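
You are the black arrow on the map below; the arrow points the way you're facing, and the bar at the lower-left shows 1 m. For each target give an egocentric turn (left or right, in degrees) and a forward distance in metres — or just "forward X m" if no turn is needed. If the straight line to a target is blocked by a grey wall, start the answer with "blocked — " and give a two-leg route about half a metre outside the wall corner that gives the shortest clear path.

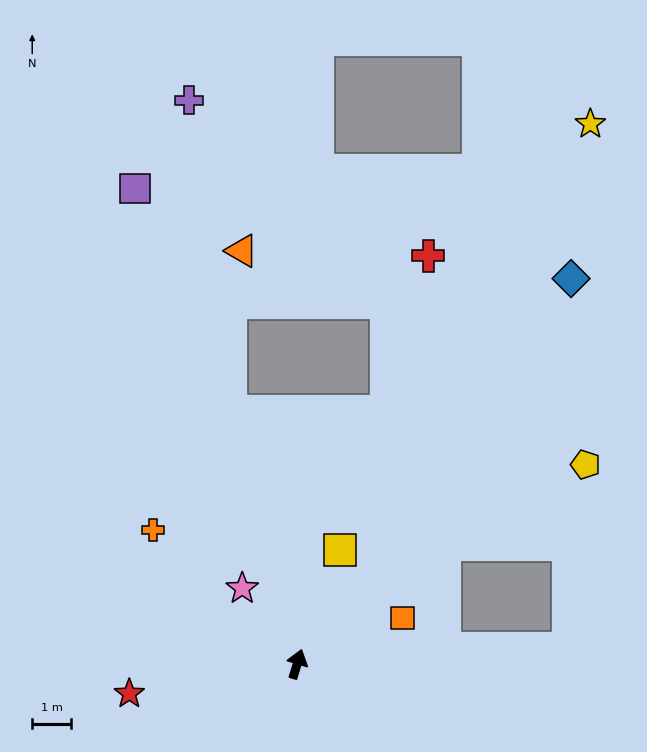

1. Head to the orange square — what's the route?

turn right 50°, forward 3.0 m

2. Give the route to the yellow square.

turn right 4°, forward 3.1 m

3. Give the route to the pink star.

turn left 53°, forward 2.4 m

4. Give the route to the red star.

turn left 117°, forward 4.4 m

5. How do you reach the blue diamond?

turn right 19°, forward 12.2 m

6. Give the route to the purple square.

turn left 36°, forward 13.0 m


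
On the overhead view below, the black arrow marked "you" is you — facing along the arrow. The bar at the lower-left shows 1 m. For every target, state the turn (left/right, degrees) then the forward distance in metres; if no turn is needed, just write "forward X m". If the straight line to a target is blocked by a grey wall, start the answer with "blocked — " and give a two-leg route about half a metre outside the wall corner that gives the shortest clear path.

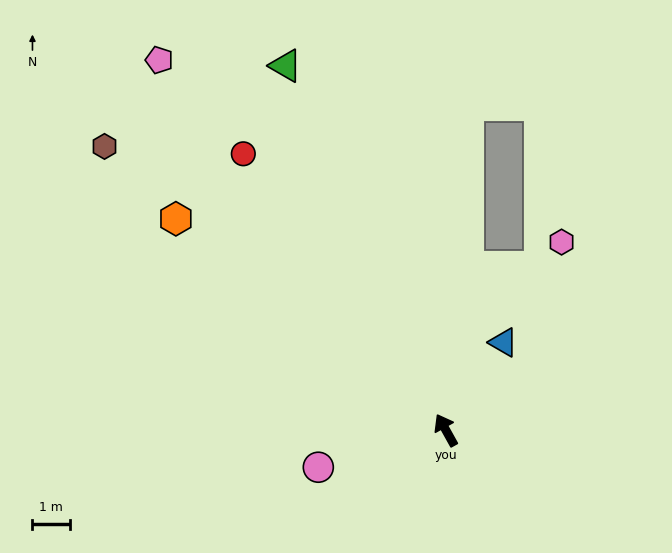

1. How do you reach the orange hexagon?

turn left 23°, forward 9.1 m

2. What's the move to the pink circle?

turn left 77°, forward 3.5 m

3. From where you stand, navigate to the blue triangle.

turn right 62°, forward 2.8 m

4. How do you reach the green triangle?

turn right 5°, forward 10.6 m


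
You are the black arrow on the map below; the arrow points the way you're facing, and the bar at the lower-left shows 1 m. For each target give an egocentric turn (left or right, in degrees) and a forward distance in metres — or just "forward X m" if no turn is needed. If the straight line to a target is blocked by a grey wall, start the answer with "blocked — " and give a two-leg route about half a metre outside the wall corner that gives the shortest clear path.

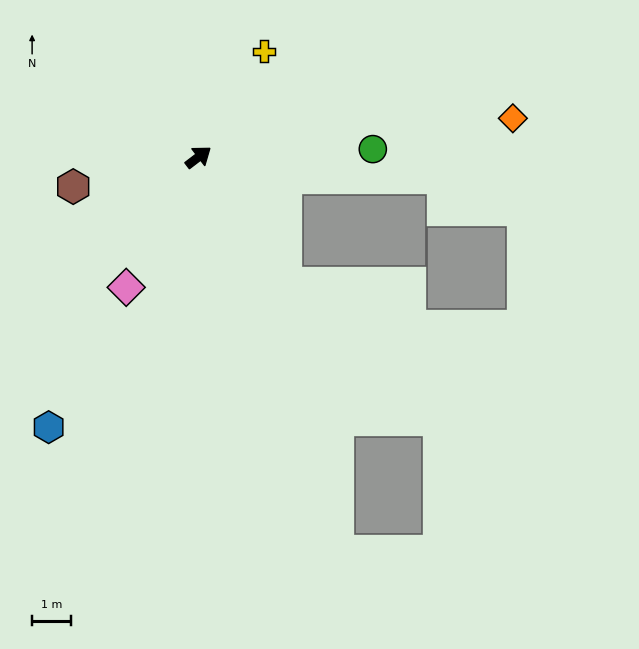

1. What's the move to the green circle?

turn right 35°, forward 4.5 m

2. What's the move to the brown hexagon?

turn left 156°, forward 3.3 m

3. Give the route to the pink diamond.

turn right 156°, forward 3.9 m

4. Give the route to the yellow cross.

turn left 21°, forward 3.2 m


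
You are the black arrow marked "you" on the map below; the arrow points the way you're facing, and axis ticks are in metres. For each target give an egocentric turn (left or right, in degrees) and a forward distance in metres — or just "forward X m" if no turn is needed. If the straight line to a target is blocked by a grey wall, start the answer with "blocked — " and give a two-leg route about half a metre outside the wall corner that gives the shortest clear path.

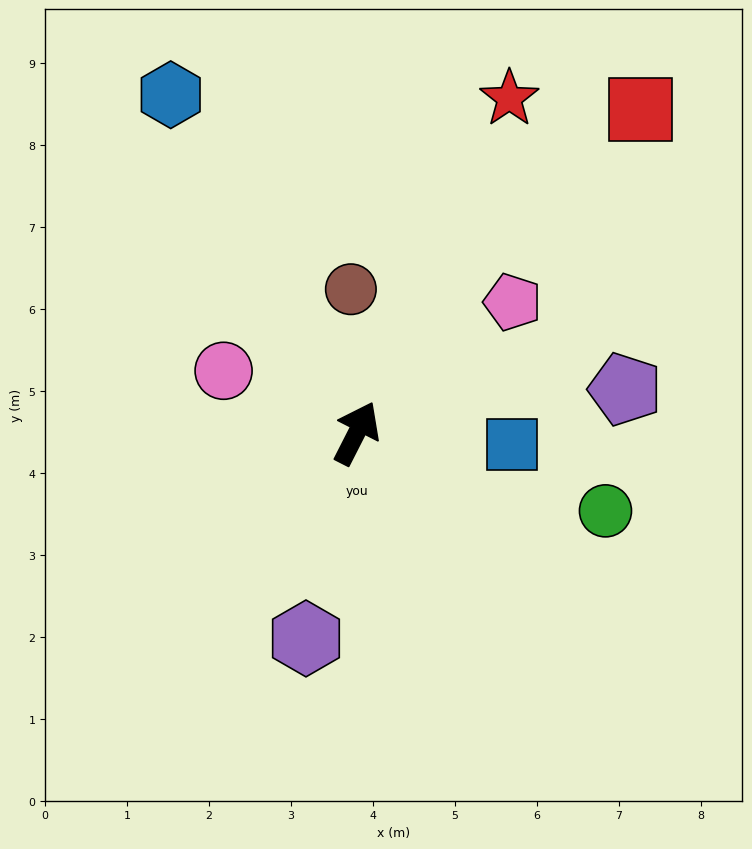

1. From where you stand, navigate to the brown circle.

turn left 29°, forward 1.8 m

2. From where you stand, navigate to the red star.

turn left 2°, forward 4.5 m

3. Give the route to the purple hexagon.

turn right 167°, forward 2.6 m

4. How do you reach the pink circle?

turn left 92°, forward 1.8 m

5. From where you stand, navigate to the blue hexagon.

turn left 56°, forward 4.7 m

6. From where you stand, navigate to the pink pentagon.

turn right 23°, forward 2.5 m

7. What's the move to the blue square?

turn right 67°, forward 1.9 m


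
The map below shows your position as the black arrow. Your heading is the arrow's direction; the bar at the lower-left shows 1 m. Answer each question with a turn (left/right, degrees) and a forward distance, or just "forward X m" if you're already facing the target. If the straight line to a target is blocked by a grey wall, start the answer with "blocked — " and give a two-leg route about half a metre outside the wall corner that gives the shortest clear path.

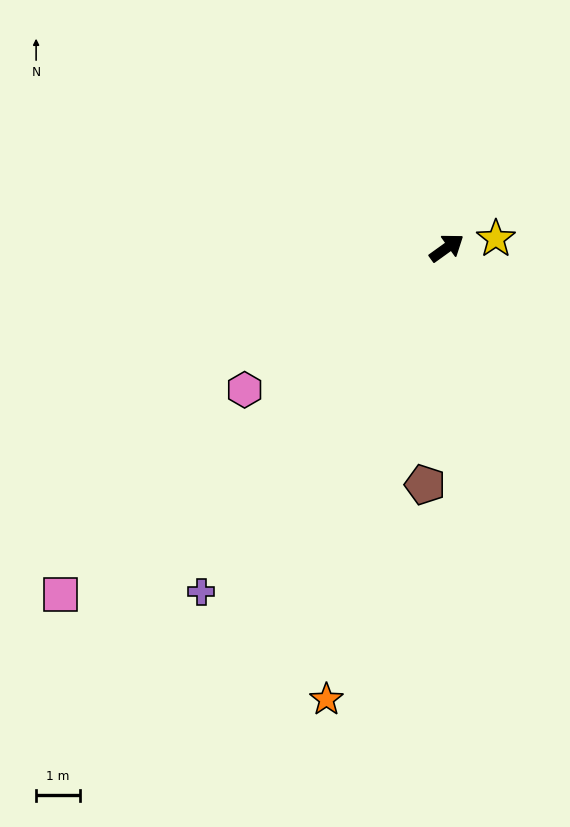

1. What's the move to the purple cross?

turn right 161°, forward 9.6 m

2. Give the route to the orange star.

turn right 141°, forward 10.6 m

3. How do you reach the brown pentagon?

turn right 131°, forward 5.4 m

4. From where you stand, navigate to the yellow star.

turn right 25°, forward 1.1 m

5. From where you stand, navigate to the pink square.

turn right 174°, forward 11.8 m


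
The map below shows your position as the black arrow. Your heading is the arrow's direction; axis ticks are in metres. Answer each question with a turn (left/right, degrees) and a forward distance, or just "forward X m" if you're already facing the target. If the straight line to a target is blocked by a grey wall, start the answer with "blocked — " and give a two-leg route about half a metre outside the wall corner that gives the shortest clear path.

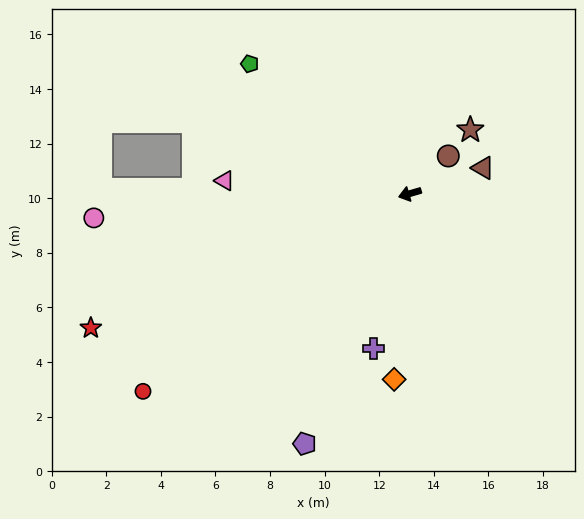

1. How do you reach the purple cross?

turn left 61°, forward 5.8 m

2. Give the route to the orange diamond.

turn left 69°, forward 6.8 m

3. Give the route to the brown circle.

turn right 152°, forward 2.0 m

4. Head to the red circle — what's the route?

turn left 20°, forward 12.2 m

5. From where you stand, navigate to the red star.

turn left 7°, forward 12.7 m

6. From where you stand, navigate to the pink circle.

turn right 12°, forward 11.6 m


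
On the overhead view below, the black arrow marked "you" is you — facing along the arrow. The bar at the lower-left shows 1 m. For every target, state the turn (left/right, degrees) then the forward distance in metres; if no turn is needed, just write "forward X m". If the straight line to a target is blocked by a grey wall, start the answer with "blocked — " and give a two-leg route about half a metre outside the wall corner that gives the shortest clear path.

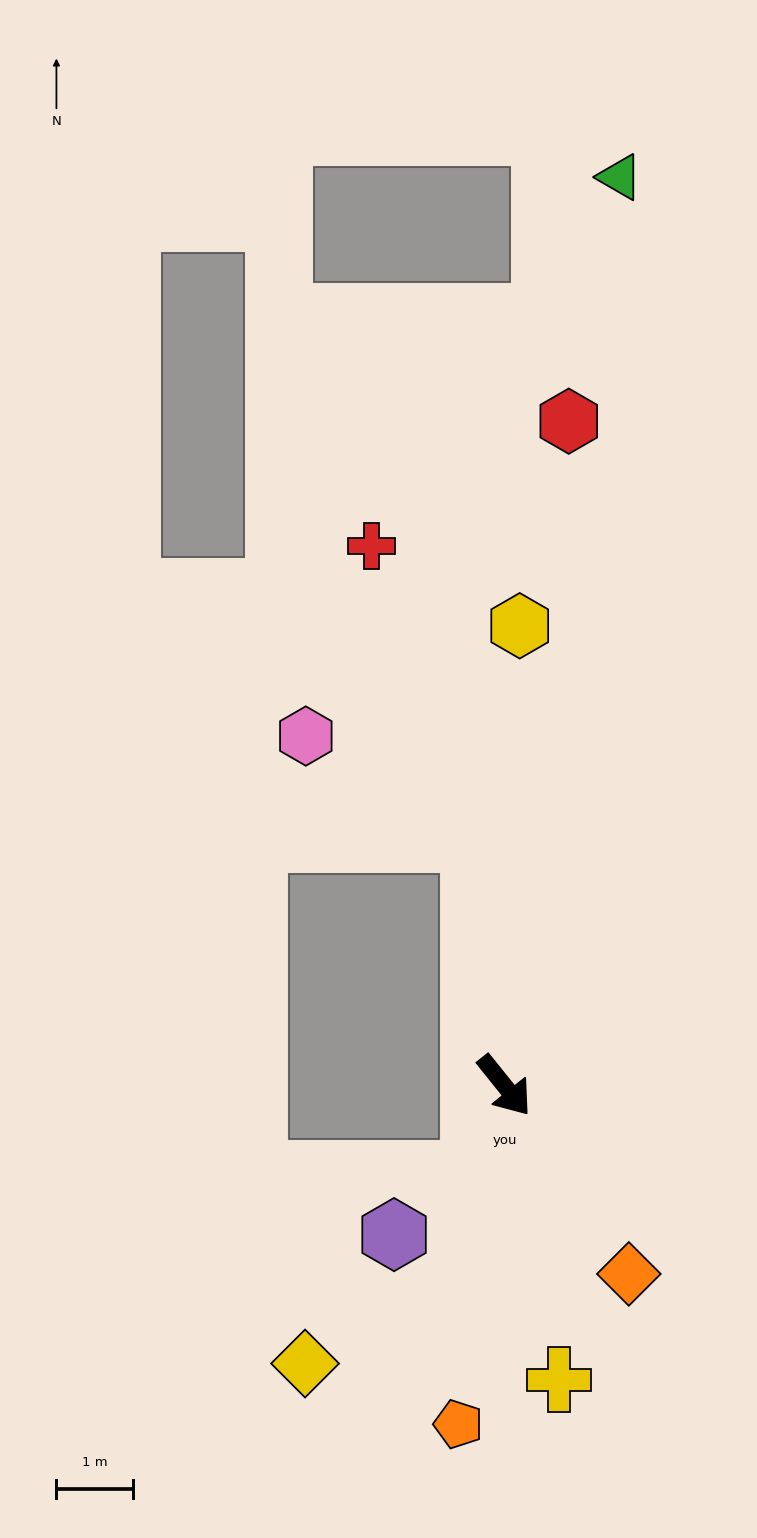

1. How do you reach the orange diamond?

turn right 5°, forward 3.0 m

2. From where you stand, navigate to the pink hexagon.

blocked — turn left 148°, forward 3.2 m, then turn left 51°, forward 2.6 m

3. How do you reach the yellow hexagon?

turn left 139°, forward 6.0 m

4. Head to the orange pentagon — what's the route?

turn right 47°, forward 4.5 m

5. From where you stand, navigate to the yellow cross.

turn right 28°, forward 3.9 m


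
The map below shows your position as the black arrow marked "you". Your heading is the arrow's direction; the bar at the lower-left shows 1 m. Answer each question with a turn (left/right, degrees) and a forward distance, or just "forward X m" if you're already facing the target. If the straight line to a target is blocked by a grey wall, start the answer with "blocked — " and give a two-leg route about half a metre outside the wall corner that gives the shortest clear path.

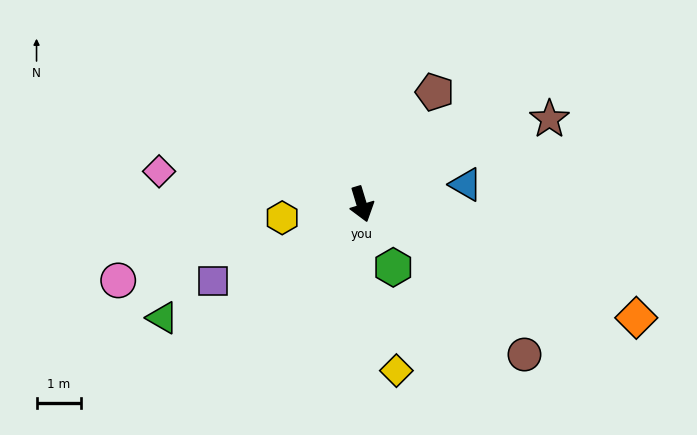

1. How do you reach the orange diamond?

turn left 51°, forward 6.6 m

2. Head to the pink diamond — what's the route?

turn right 116°, forward 4.6 m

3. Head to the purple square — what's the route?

turn right 79°, forward 3.7 m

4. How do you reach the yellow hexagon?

turn right 97°, forward 1.8 m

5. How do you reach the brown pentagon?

turn left 130°, forward 3.0 m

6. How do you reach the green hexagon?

turn left 10°, forward 1.6 m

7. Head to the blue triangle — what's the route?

turn left 84°, forward 2.4 m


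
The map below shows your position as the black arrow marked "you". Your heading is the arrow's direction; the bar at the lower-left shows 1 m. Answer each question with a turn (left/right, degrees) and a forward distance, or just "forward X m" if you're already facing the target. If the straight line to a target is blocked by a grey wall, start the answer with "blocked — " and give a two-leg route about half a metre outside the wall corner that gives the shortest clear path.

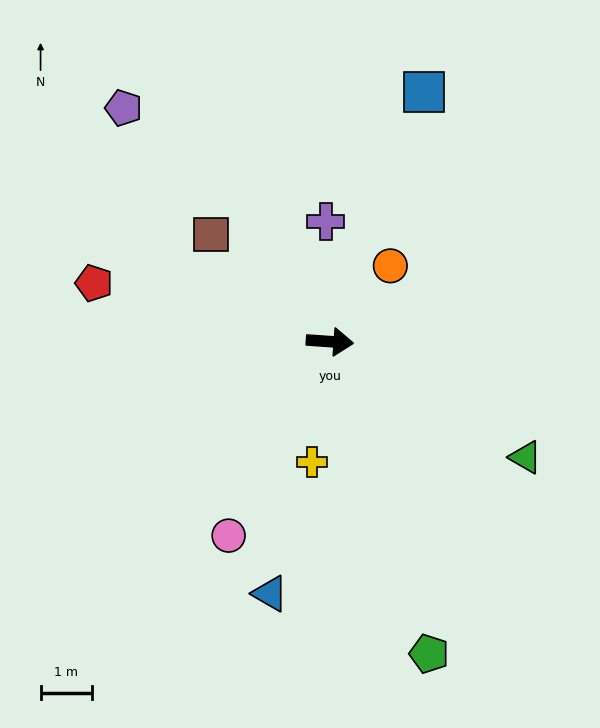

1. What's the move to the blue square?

turn left 73°, forward 5.2 m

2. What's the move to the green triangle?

turn right 27°, forward 4.5 m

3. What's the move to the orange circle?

turn left 55°, forward 1.9 m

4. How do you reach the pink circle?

turn right 114°, forward 4.3 m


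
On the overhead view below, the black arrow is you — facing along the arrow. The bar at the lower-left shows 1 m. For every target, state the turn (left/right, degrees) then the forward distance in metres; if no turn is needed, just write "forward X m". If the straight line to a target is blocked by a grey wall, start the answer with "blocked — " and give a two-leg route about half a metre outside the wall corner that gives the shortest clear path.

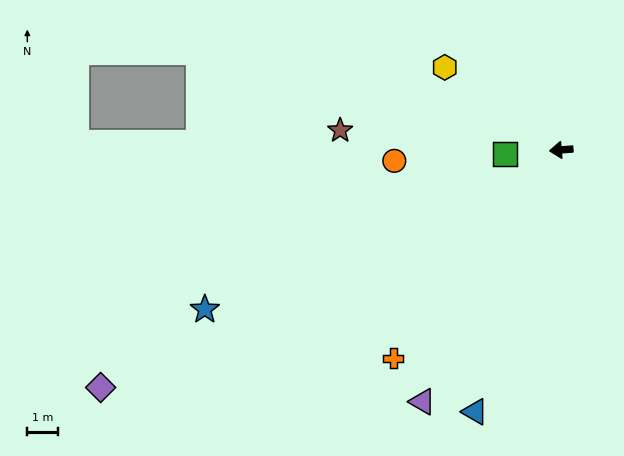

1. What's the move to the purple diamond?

turn left 23°, forward 16.9 m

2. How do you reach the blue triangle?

turn left 67°, forward 9.0 m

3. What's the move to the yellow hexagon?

turn right 40°, forward 4.6 m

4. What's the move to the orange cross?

turn left 47°, forward 8.7 m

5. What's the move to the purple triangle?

turn left 57°, forward 9.4 m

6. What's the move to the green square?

forward 1.8 m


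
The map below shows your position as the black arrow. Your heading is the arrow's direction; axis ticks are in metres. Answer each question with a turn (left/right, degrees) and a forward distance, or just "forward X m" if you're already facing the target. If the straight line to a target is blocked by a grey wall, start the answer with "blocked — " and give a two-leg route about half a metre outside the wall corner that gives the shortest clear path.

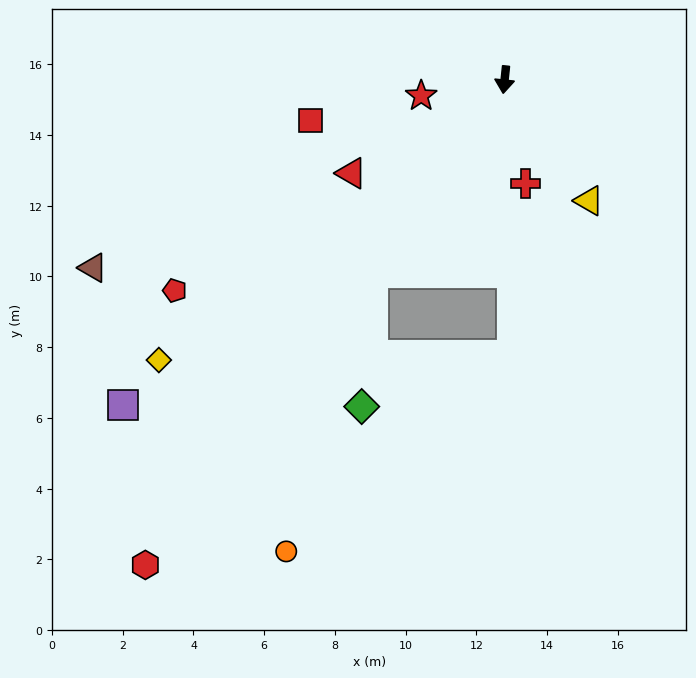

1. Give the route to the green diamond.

blocked — turn right 28°, forward 6.6 m, then turn left 29°, forward 3.8 m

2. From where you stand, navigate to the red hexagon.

turn right 31°, forward 17.1 m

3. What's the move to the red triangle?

turn right 53°, forward 5.1 m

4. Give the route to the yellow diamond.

turn right 45°, forward 12.6 m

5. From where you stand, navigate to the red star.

turn right 73°, forward 2.4 m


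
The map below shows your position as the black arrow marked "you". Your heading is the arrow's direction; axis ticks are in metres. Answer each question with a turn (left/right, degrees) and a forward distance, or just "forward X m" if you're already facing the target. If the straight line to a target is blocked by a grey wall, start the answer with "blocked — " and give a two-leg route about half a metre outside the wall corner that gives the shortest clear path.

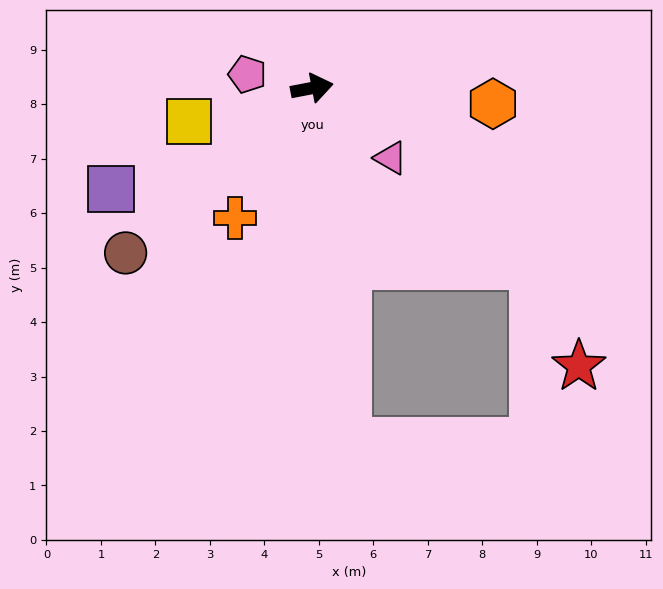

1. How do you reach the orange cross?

turn right 132°, forward 2.8 m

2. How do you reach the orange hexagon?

turn right 16°, forward 3.3 m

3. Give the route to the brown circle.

turn right 149°, forward 4.6 m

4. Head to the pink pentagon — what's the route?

turn left 157°, forward 1.2 m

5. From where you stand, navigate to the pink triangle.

turn right 52°, forward 1.9 m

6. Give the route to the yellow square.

turn right 176°, forward 2.3 m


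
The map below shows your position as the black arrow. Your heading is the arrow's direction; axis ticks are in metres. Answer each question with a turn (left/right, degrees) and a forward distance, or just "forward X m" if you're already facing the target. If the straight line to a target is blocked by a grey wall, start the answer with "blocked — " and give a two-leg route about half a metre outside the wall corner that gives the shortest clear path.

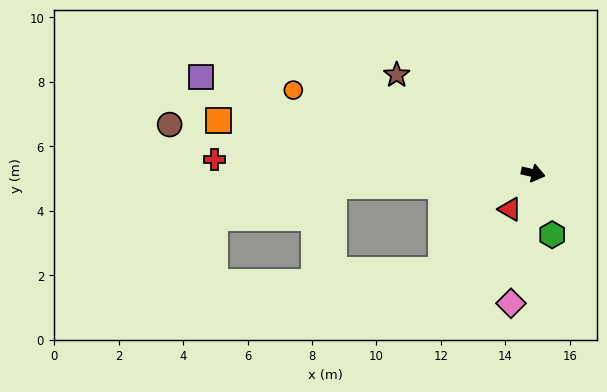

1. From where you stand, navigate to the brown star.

turn left 157°, forward 5.2 m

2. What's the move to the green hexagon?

turn right 60°, forward 2.0 m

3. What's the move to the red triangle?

turn right 110°, forward 1.3 m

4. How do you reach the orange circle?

turn left 174°, forward 7.9 m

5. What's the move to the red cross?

turn right 169°, forward 9.9 m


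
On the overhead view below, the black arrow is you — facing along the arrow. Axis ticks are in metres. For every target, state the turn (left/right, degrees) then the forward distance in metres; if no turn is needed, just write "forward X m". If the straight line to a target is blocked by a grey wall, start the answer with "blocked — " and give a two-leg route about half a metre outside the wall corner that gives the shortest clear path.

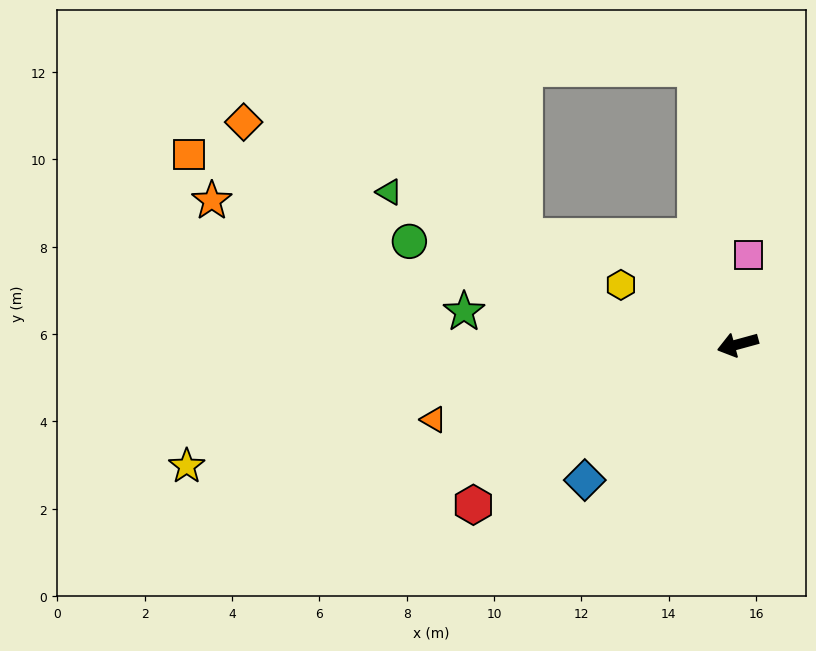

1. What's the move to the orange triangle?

forward 7.2 m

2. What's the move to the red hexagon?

turn left 16°, forward 7.1 m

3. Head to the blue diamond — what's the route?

turn left 26°, forward 4.7 m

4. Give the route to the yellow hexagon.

turn right 42°, forward 3.0 m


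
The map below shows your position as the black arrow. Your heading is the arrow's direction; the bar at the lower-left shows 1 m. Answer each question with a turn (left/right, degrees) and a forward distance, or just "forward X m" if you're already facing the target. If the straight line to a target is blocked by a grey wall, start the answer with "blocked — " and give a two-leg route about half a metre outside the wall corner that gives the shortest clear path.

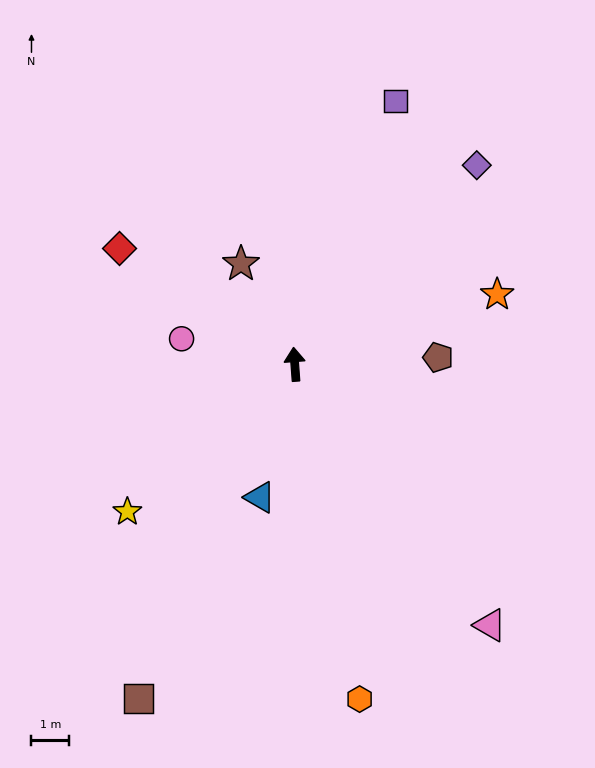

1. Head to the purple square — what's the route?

turn right 25°, forward 7.5 m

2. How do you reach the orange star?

turn right 75°, forward 5.7 m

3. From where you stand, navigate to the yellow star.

turn left 127°, forward 5.9 m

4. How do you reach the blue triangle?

turn left 161°, forward 3.7 m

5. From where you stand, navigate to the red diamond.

turn left 52°, forward 5.6 m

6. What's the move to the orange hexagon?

turn right 173°, forward 9.1 m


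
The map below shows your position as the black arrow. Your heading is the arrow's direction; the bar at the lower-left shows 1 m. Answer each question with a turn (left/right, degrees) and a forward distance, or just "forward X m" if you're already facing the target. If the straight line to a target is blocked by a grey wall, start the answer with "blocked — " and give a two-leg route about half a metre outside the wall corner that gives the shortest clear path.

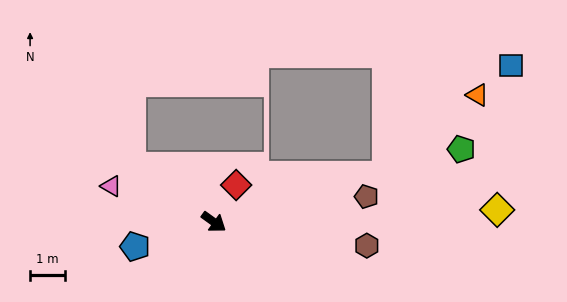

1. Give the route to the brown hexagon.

turn left 27°, forward 4.5 m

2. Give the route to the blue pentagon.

turn right 127°, forward 2.4 m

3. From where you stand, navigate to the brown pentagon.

turn left 45°, forward 4.5 m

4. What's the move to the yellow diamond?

turn left 38°, forward 8.2 m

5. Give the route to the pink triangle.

turn right 163°, forward 3.1 m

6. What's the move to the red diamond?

turn left 95°, forward 1.2 m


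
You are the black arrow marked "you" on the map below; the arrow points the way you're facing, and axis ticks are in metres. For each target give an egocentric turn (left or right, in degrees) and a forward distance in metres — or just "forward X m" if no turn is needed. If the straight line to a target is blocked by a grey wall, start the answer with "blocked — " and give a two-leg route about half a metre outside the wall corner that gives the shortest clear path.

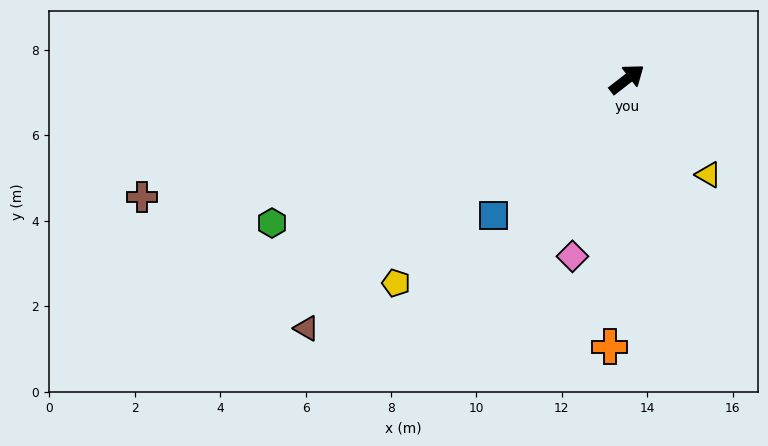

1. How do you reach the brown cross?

turn left 156°, forward 11.7 m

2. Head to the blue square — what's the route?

turn right 172°, forward 4.5 m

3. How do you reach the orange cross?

turn right 132°, forward 6.3 m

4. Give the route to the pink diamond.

turn right 145°, forward 4.3 m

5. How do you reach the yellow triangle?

turn right 87°, forward 2.9 m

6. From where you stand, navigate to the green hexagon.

turn left 164°, forward 9.0 m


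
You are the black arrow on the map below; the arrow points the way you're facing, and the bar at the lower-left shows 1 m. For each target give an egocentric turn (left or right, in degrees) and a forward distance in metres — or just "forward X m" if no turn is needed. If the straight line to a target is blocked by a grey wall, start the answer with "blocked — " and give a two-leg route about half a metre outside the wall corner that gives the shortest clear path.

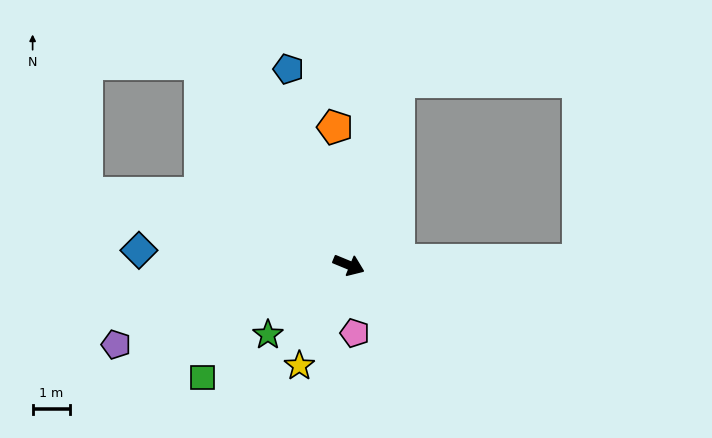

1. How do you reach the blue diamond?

turn right 162°, forward 5.6 m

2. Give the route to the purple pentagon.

turn right 139°, forward 6.6 m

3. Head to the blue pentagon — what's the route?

turn left 129°, forward 5.5 m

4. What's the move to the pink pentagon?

turn right 63°, forward 1.8 m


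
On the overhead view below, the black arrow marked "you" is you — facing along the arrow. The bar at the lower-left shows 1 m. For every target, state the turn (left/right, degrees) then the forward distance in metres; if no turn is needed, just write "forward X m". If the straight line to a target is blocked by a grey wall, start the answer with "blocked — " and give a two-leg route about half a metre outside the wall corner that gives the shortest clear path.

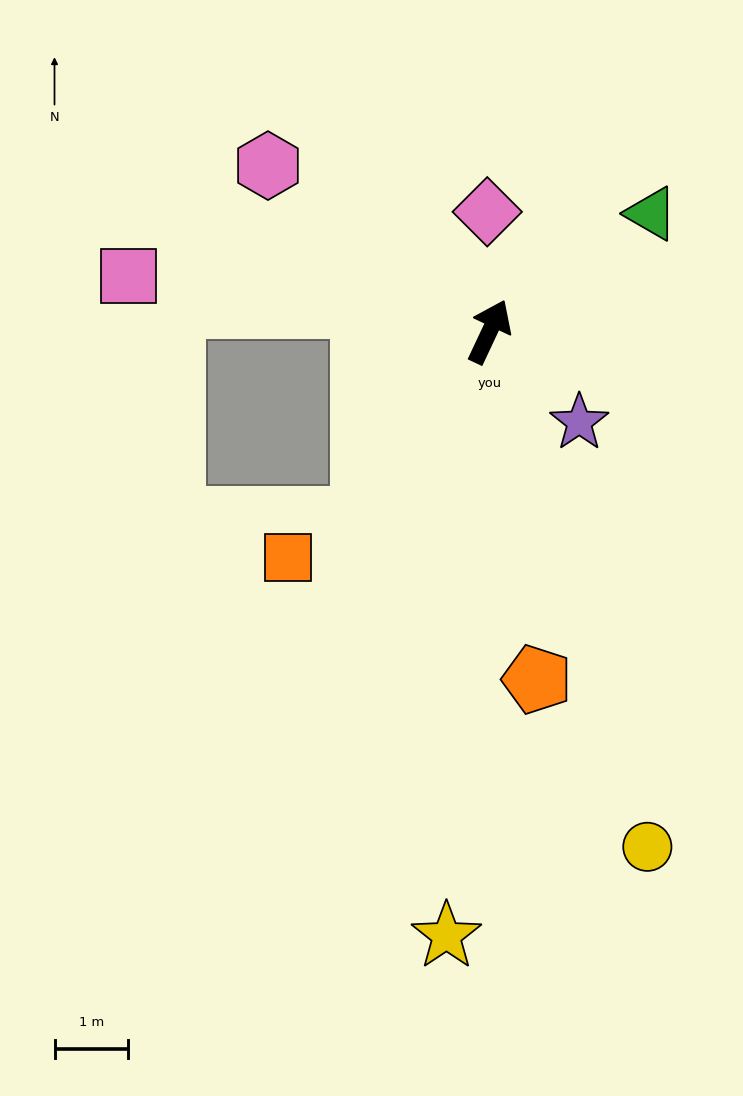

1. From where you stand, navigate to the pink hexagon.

turn left 78°, forward 3.8 m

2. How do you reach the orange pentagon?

turn right 147°, forward 4.8 m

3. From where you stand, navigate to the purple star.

turn right 110°, forward 1.7 m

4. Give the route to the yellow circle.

turn right 138°, forward 7.3 m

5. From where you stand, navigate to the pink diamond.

turn left 26°, forward 1.6 m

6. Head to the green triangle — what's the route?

turn right 29°, forward 2.7 m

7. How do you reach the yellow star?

turn right 159°, forward 8.2 m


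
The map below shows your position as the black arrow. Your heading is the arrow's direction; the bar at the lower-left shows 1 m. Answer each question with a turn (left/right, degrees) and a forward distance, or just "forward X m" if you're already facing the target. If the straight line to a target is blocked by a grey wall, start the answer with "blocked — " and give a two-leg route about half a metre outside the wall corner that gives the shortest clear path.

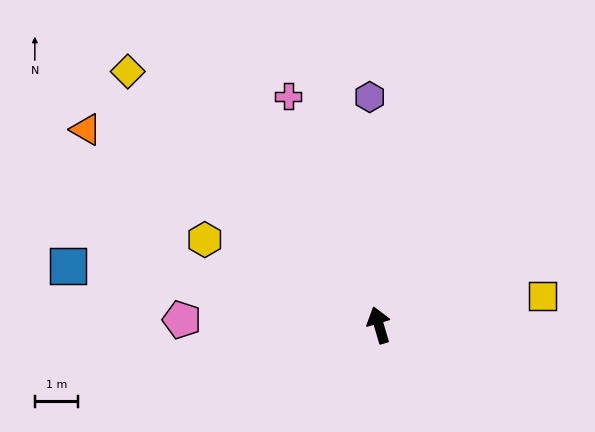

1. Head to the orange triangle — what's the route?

turn left 40°, forward 8.1 m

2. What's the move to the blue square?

turn left 63°, forward 7.3 m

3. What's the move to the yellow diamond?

turn left 28°, forward 8.2 m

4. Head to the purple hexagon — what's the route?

turn right 14°, forward 5.3 m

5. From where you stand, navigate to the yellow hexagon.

turn left 47°, forward 4.5 m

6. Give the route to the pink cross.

turn left 5°, forward 5.7 m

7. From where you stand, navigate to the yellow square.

turn right 96°, forward 3.8 m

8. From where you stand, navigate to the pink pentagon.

turn left 72°, forward 4.6 m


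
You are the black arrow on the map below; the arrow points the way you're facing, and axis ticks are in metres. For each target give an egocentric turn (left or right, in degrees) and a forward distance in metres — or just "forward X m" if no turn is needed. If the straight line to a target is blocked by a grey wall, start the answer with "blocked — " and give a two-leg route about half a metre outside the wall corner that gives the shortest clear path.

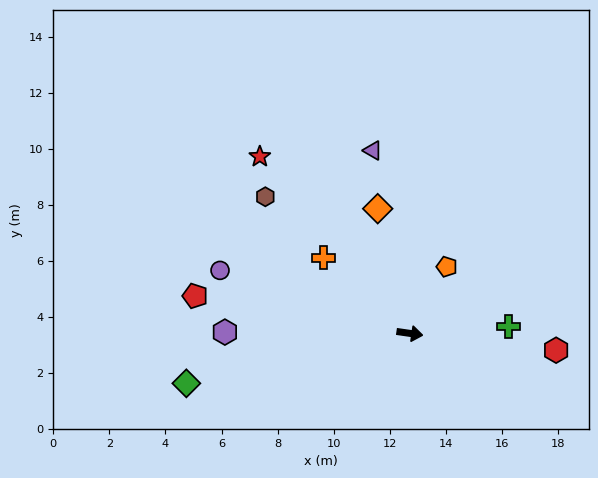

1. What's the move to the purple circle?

turn left 170°, forward 7.1 m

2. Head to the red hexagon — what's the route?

forward 5.3 m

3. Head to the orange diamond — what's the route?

turn left 113°, forward 4.6 m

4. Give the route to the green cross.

turn left 12°, forward 3.5 m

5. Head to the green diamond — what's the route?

turn right 159°, forward 8.2 m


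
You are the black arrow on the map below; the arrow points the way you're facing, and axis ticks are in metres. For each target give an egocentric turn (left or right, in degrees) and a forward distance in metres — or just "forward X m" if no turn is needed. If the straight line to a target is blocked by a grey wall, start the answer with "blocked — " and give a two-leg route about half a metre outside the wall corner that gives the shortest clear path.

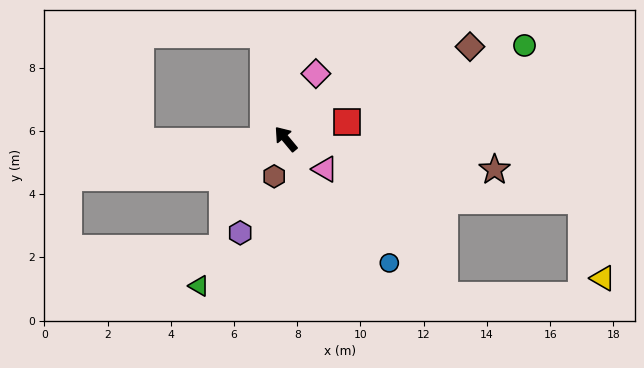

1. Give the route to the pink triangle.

turn right 167°, forward 1.6 m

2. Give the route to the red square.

turn right 114°, forward 2.0 m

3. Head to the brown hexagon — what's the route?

turn left 123°, forward 1.2 m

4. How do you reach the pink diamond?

turn right 65°, forward 2.3 m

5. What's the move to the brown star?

turn right 138°, forward 6.7 m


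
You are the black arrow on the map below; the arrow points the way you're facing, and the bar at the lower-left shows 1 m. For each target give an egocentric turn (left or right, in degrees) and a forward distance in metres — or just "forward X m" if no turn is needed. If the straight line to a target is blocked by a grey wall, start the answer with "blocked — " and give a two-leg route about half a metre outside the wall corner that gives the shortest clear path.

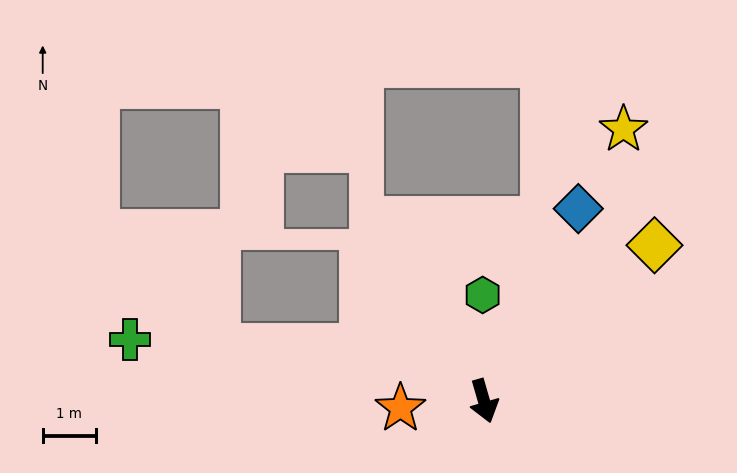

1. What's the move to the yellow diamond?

turn left 116°, forward 4.4 m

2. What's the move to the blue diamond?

turn left 138°, forward 4.0 m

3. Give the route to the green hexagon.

turn left 165°, forward 2.0 m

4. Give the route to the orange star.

turn right 101°, forward 1.6 m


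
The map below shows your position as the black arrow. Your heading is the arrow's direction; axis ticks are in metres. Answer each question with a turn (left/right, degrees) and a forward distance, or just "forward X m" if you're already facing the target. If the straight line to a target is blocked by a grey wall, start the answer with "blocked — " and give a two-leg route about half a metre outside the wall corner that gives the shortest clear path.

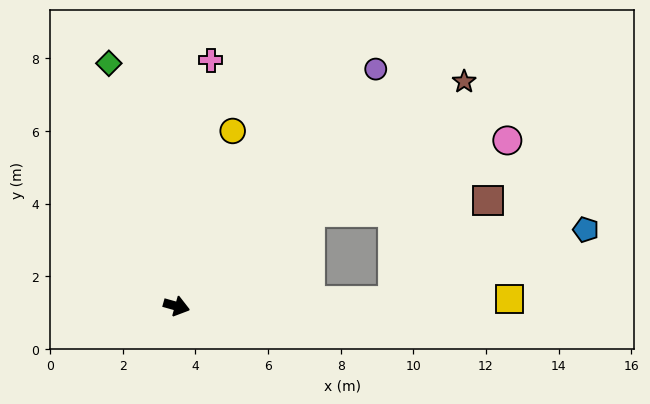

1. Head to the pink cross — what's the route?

turn left 98°, forward 6.8 m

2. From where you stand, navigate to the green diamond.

turn left 121°, forward 6.9 m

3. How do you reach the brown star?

turn left 54°, forward 10.0 m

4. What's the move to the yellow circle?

turn left 88°, forward 5.1 m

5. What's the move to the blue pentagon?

blocked — turn left 17°, forward 6.0 m, then turn left 19°, forward 5.7 m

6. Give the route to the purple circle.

turn left 66°, forward 8.5 m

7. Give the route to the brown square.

blocked — turn left 51°, forward 4.5 m, then turn right 32°, forward 4.9 m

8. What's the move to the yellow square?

turn left 17°, forward 9.2 m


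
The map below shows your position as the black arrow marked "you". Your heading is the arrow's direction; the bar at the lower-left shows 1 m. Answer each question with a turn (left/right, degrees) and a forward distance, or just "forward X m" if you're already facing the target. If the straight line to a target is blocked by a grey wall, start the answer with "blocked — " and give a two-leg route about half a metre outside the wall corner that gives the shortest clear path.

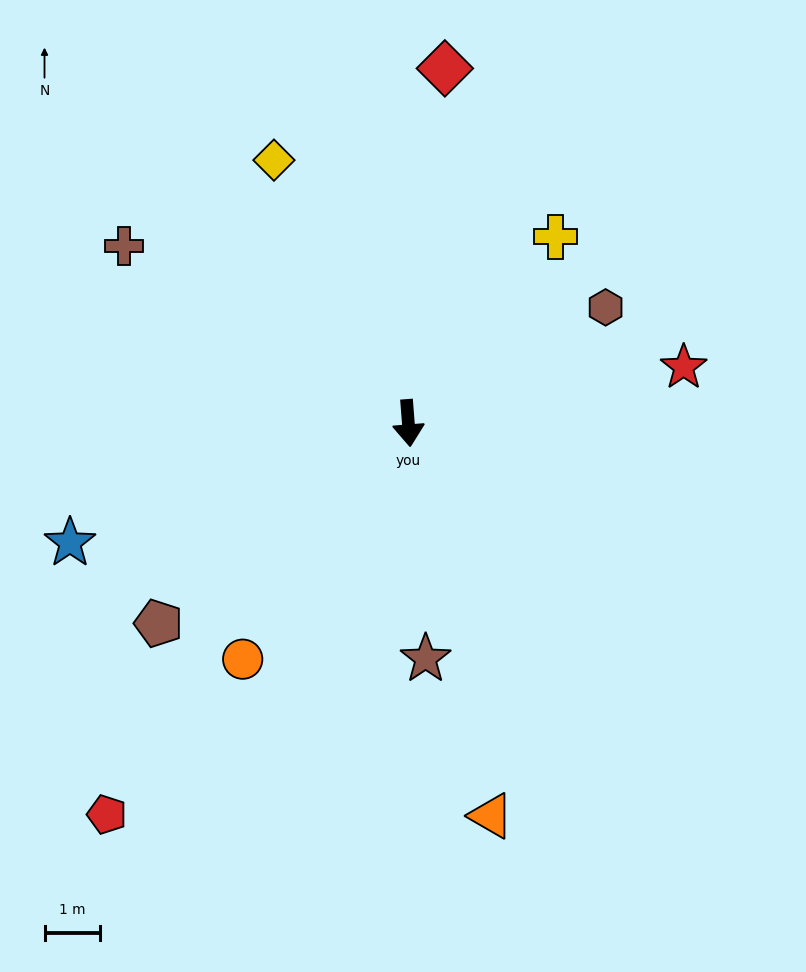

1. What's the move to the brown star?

forward 4.2 m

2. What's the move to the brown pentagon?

turn right 56°, forward 5.7 m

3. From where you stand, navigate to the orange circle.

turn right 39°, forward 5.2 m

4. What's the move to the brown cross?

turn right 126°, forward 6.0 m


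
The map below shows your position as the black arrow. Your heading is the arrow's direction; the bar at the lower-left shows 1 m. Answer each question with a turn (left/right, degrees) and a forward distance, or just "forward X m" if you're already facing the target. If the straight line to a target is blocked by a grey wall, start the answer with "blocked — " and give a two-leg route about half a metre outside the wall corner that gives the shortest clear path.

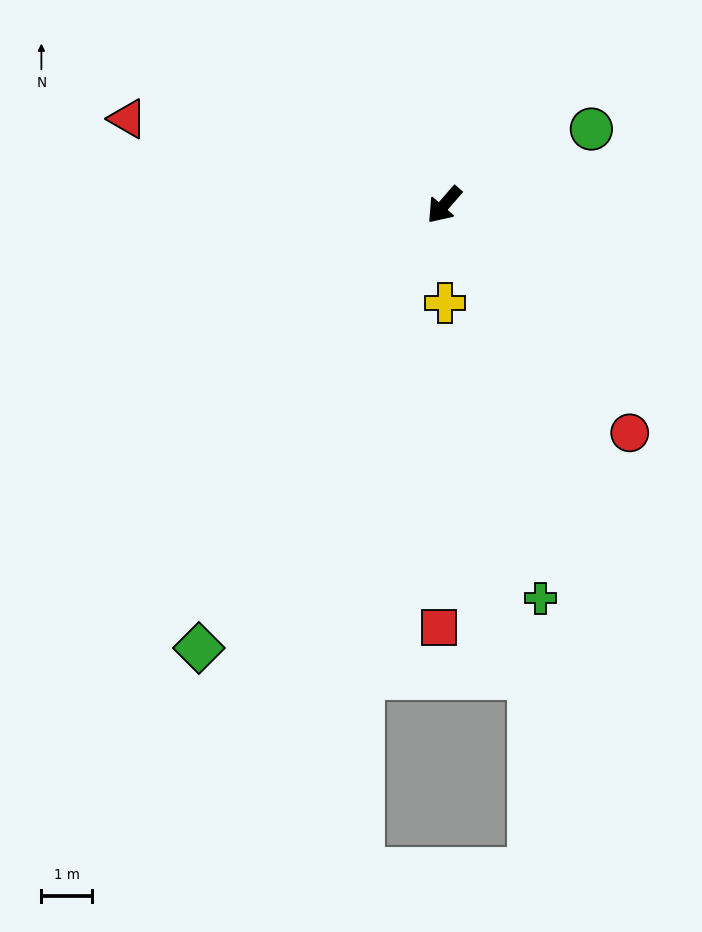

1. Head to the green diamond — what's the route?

turn left 12°, forward 9.9 m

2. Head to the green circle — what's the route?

turn left 158°, forward 3.3 m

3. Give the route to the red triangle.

turn right 64°, forward 6.4 m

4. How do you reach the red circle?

turn left 80°, forward 5.8 m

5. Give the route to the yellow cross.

turn left 42°, forward 1.9 m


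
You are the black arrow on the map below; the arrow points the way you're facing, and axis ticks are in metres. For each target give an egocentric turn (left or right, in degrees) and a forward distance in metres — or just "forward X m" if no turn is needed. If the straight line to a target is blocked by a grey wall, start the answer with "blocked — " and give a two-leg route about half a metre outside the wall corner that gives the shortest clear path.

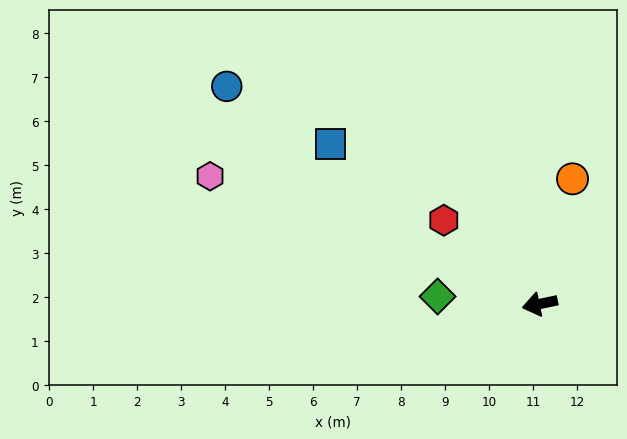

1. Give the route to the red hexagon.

turn right 53°, forward 2.9 m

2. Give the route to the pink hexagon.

turn right 33°, forward 8.0 m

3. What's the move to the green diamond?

turn right 16°, forward 2.3 m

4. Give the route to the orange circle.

turn right 116°, forward 2.9 m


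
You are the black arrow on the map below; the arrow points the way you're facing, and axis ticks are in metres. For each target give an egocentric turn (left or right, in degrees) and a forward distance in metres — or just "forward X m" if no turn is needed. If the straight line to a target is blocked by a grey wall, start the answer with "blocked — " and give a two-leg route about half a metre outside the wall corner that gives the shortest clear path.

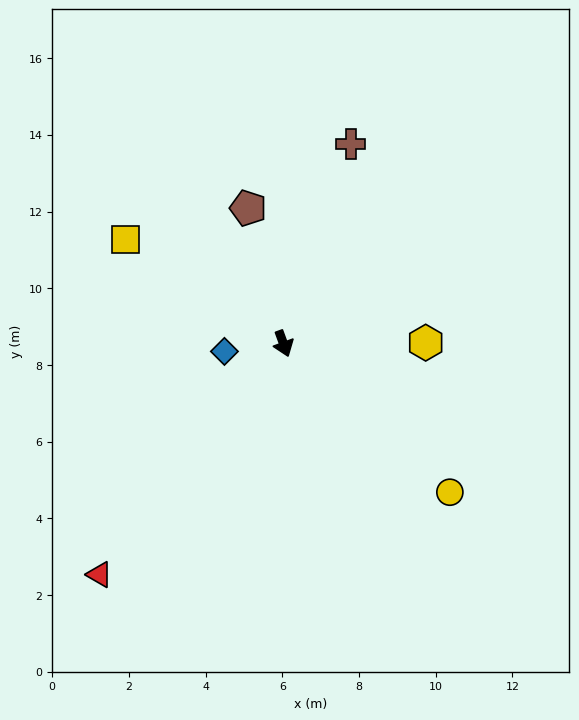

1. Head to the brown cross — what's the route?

turn left 141°, forward 5.5 m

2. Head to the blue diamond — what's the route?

turn right 103°, forward 1.6 m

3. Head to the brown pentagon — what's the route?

turn left 174°, forward 3.7 m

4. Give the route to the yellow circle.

turn left 28°, forward 5.8 m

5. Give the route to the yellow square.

turn right 144°, forward 4.9 m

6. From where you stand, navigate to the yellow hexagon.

turn left 70°, forward 3.7 m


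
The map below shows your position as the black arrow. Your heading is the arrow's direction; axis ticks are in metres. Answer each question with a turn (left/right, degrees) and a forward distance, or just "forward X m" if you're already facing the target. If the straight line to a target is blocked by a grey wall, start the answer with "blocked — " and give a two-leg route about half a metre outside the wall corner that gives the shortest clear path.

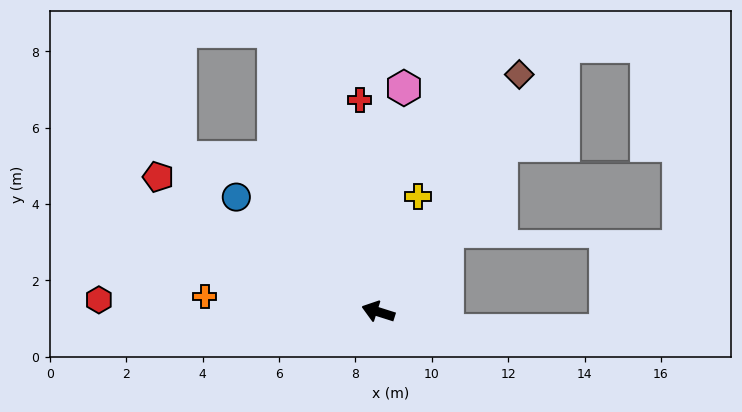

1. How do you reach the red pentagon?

turn right 14°, forward 6.8 m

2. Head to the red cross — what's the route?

turn right 67°, forward 5.6 m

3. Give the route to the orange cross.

turn left 13°, forward 4.6 m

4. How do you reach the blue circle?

turn right 21°, forward 4.8 m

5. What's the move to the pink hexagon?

turn right 79°, forward 5.9 m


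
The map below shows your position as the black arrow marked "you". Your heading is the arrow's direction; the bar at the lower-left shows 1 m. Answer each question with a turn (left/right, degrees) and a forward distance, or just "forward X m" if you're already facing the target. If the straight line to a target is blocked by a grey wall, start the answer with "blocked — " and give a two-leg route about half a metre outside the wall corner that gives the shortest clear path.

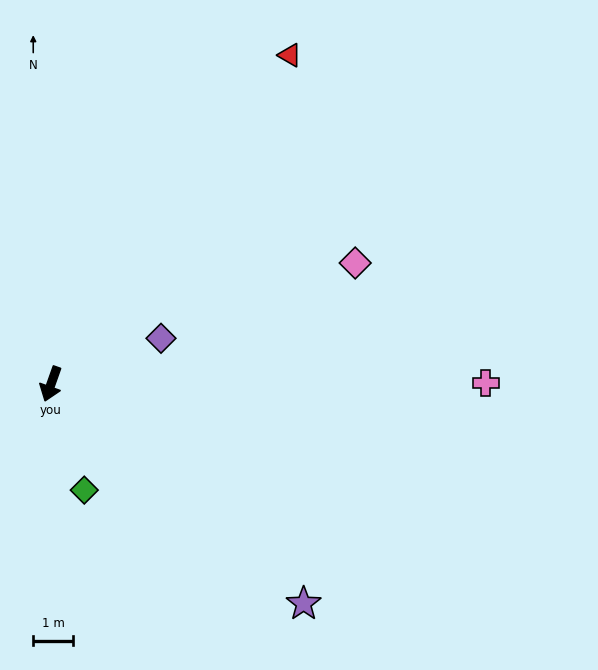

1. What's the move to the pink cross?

turn left 110°, forward 11.0 m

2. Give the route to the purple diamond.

turn left 132°, forward 3.0 m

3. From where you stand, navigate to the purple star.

turn left 69°, forward 8.5 m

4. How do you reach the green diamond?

turn left 37°, forward 2.8 m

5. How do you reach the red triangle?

turn left 164°, forward 10.3 m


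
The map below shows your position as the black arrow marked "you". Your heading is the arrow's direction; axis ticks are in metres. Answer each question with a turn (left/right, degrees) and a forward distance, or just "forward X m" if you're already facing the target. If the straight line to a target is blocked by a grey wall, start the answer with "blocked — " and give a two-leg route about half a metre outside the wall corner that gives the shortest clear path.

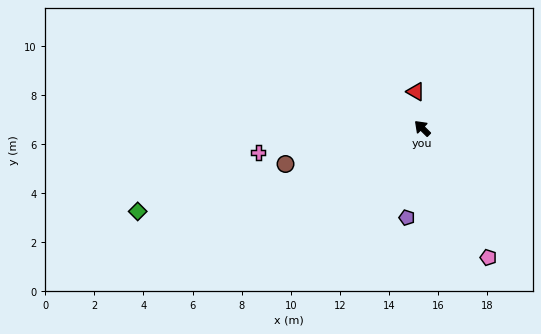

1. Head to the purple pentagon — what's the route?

turn left 125°, forward 3.7 m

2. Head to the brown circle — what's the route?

turn left 59°, forward 5.8 m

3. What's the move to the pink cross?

turn left 53°, forward 6.8 m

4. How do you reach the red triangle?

turn right 35°, forward 1.5 m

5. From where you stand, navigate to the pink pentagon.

turn left 162°, forward 5.9 m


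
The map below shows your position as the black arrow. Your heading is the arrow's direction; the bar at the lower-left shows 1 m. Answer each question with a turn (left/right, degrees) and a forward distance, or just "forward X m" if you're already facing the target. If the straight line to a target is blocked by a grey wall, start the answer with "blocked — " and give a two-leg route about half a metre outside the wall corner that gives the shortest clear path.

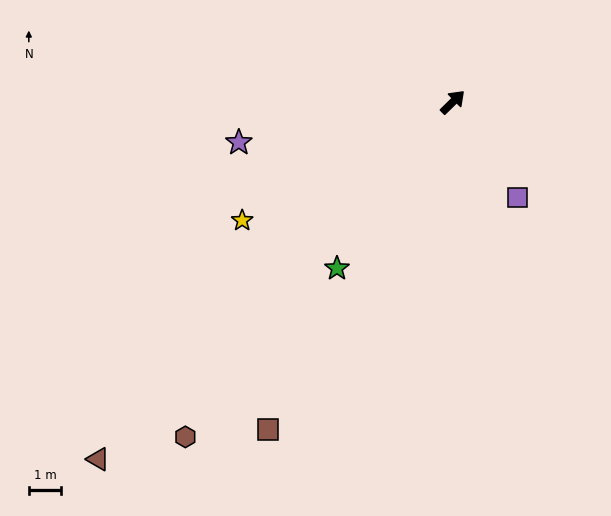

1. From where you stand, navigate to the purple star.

turn left 146°, forward 6.7 m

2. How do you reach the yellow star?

turn left 165°, forward 7.5 m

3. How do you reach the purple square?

turn right 100°, forward 3.6 m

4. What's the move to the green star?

turn right 169°, forward 6.3 m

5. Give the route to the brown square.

turn right 164°, forward 11.6 m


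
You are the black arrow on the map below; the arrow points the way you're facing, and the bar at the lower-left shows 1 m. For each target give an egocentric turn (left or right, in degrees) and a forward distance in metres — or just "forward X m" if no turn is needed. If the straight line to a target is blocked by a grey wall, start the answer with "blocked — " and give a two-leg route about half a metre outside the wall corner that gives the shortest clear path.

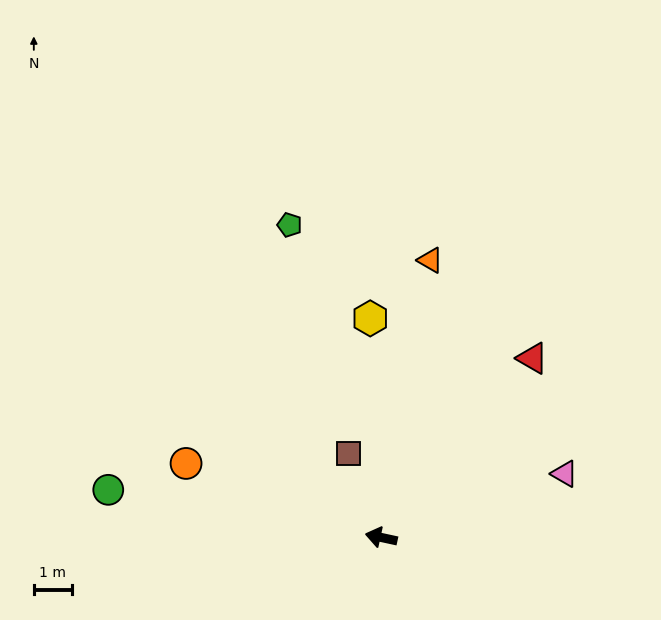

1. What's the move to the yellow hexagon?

turn right 75°, forward 5.8 m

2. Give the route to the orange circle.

turn right 9°, forward 5.5 m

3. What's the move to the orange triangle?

turn right 88°, forward 7.5 m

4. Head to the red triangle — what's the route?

turn right 118°, forward 6.2 m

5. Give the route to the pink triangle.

turn right 149°, forward 5.1 m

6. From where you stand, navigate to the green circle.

turn left 2°, forward 7.3 m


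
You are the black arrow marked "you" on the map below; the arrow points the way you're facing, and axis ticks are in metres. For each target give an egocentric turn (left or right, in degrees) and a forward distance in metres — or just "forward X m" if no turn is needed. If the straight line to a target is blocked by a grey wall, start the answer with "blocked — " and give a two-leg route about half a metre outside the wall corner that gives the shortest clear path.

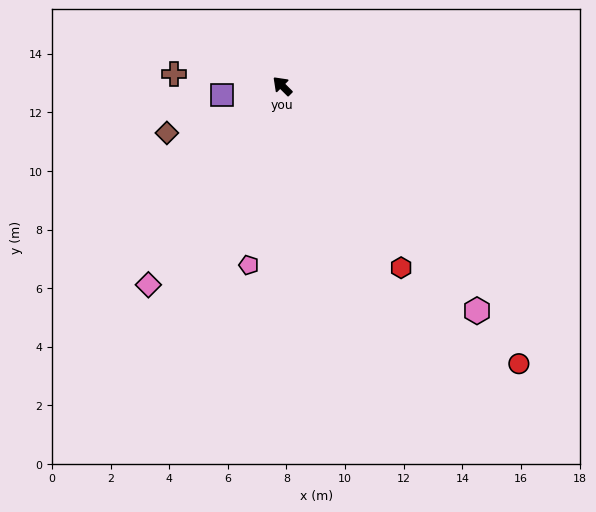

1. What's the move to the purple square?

turn left 54°, forward 2.1 m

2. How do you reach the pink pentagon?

turn left 124°, forward 6.2 m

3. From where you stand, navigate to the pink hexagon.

turn left 176°, forward 10.1 m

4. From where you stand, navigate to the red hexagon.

turn left 168°, forward 7.4 m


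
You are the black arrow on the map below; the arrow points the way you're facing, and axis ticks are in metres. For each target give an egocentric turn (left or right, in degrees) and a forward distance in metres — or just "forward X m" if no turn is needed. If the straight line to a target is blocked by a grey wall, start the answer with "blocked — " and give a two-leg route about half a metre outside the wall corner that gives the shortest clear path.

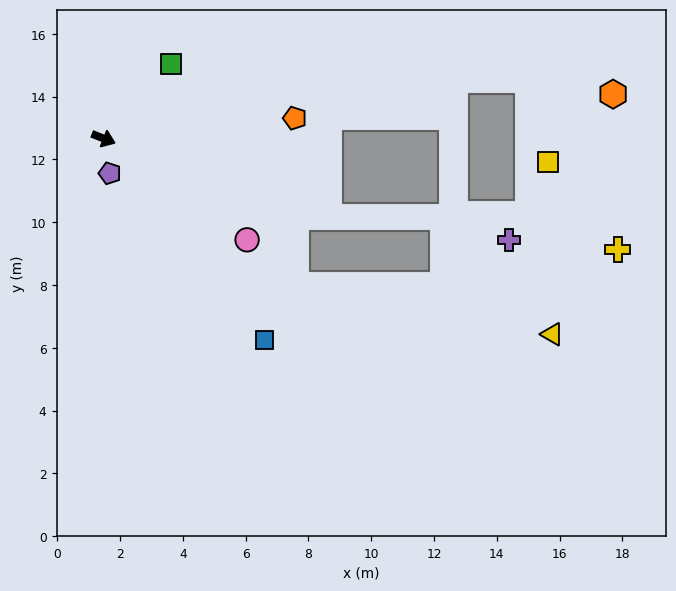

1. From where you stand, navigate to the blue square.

turn right 30°, forward 8.2 m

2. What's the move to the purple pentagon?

turn right 58°, forward 1.1 m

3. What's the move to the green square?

turn left 70°, forward 3.2 m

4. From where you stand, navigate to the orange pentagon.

turn left 28°, forward 6.1 m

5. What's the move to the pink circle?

turn right 13°, forward 5.6 m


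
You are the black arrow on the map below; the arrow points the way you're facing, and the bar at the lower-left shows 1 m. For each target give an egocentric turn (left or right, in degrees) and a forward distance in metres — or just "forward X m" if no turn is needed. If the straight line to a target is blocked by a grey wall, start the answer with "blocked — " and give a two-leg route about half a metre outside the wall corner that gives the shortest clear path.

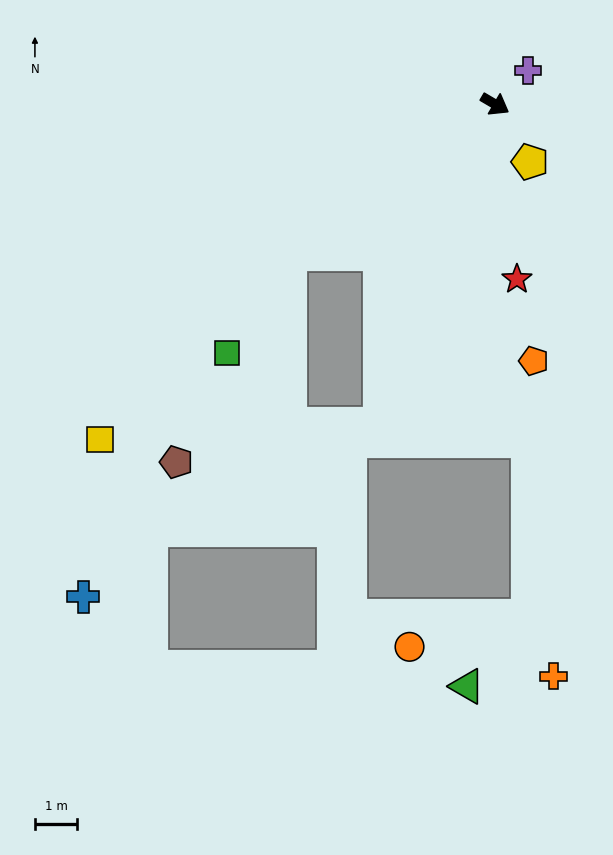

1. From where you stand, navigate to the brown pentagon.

blocked — turn right 79°, forward 8.0 m, then turn right 60°, forward 4.9 m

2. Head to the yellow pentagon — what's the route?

turn right 28°, forward 1.6 m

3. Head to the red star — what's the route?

turn right 52°, forward 4.2 m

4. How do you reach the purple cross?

turn left 76°, forward 1.1 m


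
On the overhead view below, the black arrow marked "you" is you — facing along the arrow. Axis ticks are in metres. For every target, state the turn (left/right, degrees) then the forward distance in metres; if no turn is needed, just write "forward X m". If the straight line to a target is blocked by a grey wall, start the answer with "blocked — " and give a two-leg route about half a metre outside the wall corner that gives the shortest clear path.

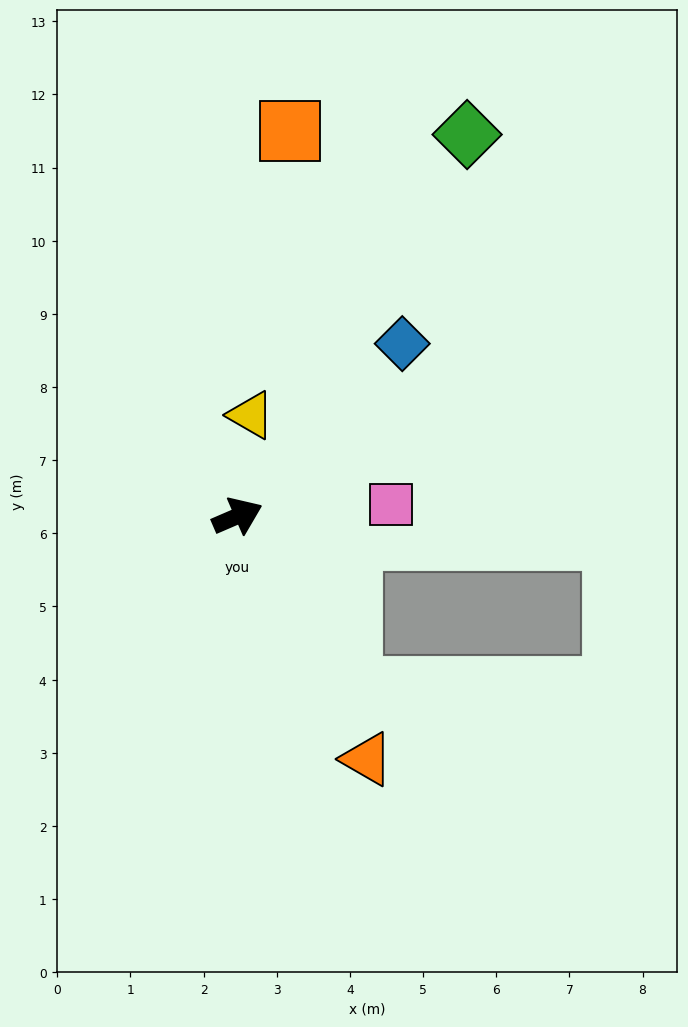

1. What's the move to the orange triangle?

turn right 85°, forward 3.8 m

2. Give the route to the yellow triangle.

turn left 59°, forward 1.4 m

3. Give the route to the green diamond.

turn left 36°, forward 6.1 m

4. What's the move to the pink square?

turn right 19°, forward 2.1 m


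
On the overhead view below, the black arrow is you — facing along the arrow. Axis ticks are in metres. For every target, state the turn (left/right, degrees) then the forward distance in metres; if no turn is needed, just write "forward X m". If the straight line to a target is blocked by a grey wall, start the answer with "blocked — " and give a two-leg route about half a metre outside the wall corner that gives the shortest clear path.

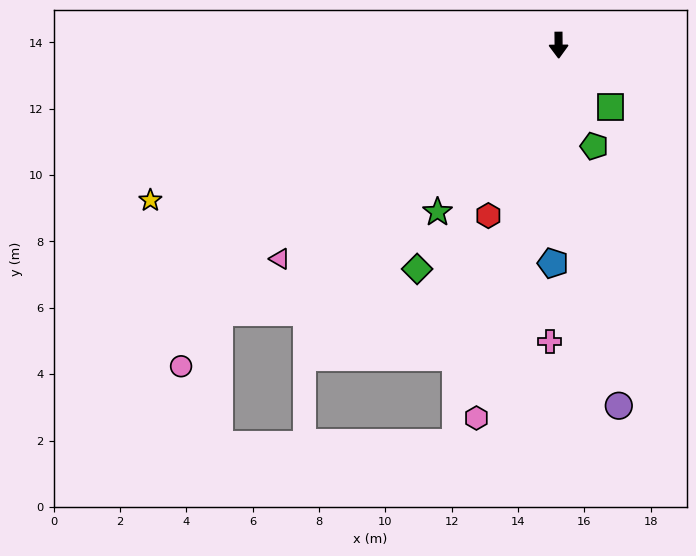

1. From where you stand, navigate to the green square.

turn left 39°, forward 2.4 m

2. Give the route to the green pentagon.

turn left 19°, forward 3.2 m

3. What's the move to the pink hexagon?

turn right 13°, forward 11.5 m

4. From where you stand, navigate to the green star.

turn right 36°, forward 6.2 m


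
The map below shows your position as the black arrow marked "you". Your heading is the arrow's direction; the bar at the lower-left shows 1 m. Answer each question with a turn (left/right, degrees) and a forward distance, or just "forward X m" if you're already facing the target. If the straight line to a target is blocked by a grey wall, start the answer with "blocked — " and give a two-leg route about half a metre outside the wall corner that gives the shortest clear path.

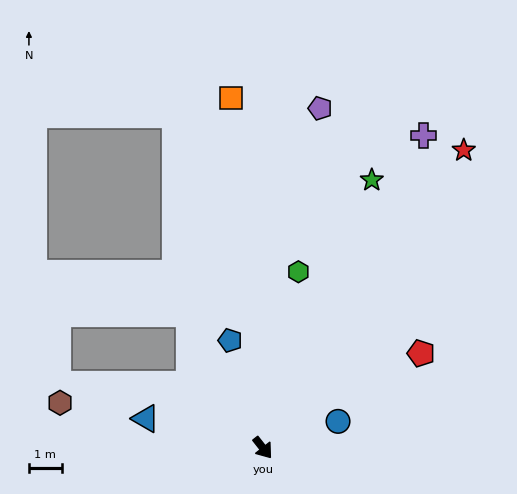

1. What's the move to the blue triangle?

turn right 142°, forward 3.7 m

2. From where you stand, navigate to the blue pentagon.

turn left 159°, forward 3.4 m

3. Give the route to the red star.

turn left 108°, forward 10.9 m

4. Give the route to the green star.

turn left 120°, forward 8.8 m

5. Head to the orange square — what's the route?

turn left 147°, forward 10.6 m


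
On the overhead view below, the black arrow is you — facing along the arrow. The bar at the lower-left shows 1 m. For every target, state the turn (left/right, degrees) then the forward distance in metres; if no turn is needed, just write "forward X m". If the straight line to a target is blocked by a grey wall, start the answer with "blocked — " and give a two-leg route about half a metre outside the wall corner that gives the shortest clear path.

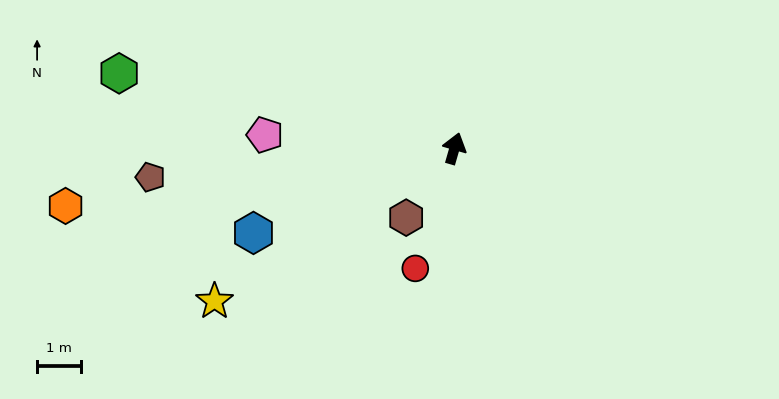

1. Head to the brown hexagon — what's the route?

turn left 161°, forward 1.9 m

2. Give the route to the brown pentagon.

turn left 112°, forward 6.9 m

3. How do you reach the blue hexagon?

turn left 129°, forward 5.0 m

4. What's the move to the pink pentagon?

turn left 102°, forward 4.3 m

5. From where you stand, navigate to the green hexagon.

turn left 94°, forward 7.8 m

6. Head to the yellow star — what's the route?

turn left 139°, forward 6.5 m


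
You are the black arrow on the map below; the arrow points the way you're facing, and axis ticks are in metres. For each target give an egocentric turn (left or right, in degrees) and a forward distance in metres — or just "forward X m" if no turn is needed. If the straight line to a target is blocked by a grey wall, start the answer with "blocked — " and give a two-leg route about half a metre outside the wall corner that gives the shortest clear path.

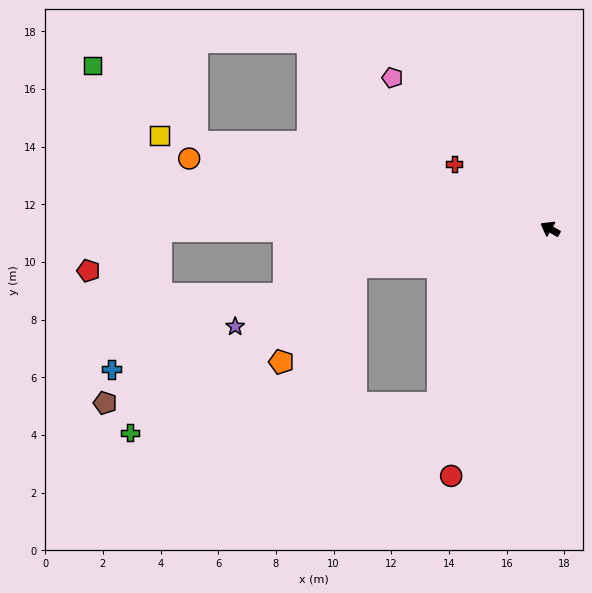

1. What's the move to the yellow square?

turn left 16°, forward 13.9 m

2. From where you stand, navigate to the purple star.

blocked — turn left 41°, forward 6.9 m, then turn left 16°, forward 4.6 m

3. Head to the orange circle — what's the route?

turn left 19°, forward 12.8 m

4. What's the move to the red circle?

turn left 98°, forward 9.2 m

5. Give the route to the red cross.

turn right 4°, forward 4.0 m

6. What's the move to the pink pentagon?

turn right 14°, forward 7.6 m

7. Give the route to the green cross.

blocked — turn left 41°, forward 6.9 m, then turn left 25°, forward 9.7 m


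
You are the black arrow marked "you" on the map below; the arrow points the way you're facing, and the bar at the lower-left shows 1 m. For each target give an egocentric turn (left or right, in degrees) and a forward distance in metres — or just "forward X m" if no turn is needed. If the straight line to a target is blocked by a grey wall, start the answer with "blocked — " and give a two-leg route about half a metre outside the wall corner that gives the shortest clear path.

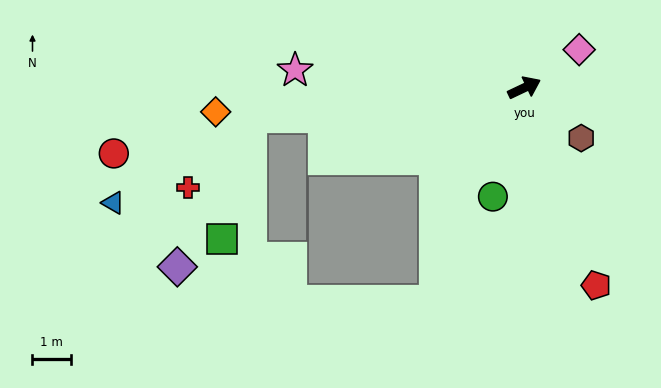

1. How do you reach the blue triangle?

blocked — turn left 161°, forward 7.2 m, then turn left 26°, forward 4.2 m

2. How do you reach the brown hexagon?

turn right 67°, forward 2.0 m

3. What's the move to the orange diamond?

turn left 159°, forward 8.1 m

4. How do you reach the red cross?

blocked — turn left 161°, forward 7.2 m, then turn left 42°, forward 2.4 m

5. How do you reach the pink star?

turn left 150°, forward 6.0 m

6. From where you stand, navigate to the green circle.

turn right 131°, forward 3.0 m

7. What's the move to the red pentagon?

turn right 95°, forward 5.5 m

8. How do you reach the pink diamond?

turn left 9°, forward 1.7 m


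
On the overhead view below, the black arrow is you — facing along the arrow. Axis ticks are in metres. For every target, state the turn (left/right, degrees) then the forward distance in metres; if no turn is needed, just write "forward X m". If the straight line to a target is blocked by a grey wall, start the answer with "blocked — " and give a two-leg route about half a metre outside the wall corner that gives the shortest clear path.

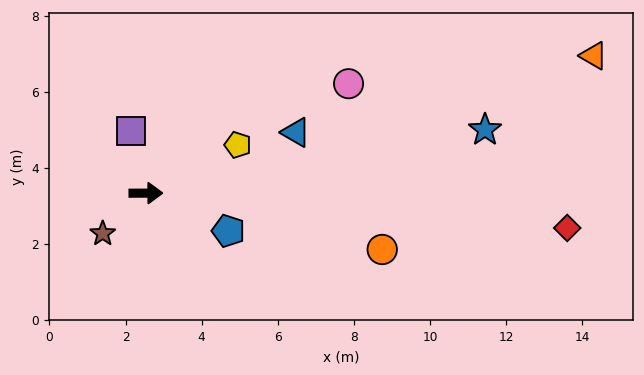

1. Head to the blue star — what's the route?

turn left 10°, forward 9.1 m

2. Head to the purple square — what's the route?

turn left 104°, forward 1.7 m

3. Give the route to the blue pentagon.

turn right 25°, forward 2.4 m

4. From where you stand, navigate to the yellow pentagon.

turn left 27°, forward 2.7 m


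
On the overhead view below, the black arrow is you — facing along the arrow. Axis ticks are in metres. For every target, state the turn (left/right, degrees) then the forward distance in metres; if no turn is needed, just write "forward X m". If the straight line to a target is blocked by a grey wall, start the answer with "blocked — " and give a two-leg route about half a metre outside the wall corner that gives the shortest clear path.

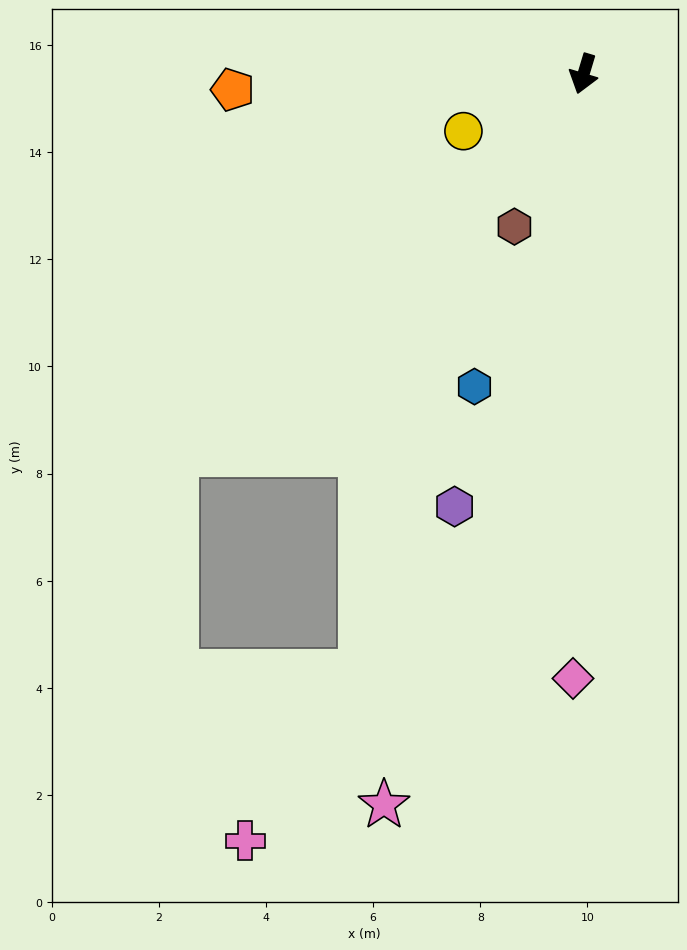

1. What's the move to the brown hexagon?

turn right 8°, forward 3.1 m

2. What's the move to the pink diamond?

turn left 16°, forward 11.3 m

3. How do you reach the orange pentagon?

turn right 71°, forward 6.6 m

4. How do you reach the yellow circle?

turn right 48°, forward 2.5 m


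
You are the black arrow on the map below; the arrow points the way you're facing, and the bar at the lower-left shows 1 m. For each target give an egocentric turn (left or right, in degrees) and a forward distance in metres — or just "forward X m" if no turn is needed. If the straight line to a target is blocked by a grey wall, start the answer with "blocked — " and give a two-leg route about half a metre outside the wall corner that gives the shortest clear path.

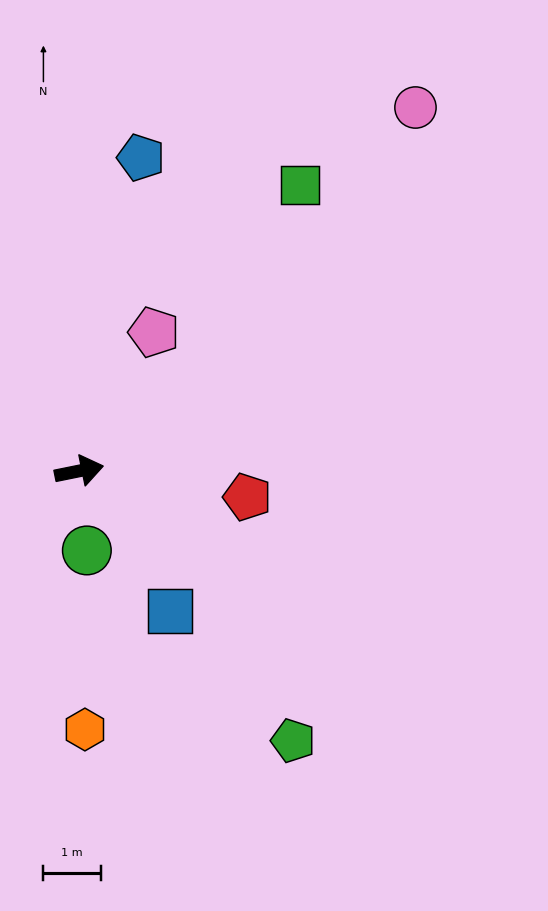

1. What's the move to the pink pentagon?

turn left 50°, forward 2.7 m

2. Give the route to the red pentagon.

turn right 20°, forward 3.0 m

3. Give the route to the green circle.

turn right 96°, forward 1.4 m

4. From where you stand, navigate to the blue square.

turn right 68°, forward 2.9 m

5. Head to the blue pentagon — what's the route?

turn left 67°, forward 5.6 m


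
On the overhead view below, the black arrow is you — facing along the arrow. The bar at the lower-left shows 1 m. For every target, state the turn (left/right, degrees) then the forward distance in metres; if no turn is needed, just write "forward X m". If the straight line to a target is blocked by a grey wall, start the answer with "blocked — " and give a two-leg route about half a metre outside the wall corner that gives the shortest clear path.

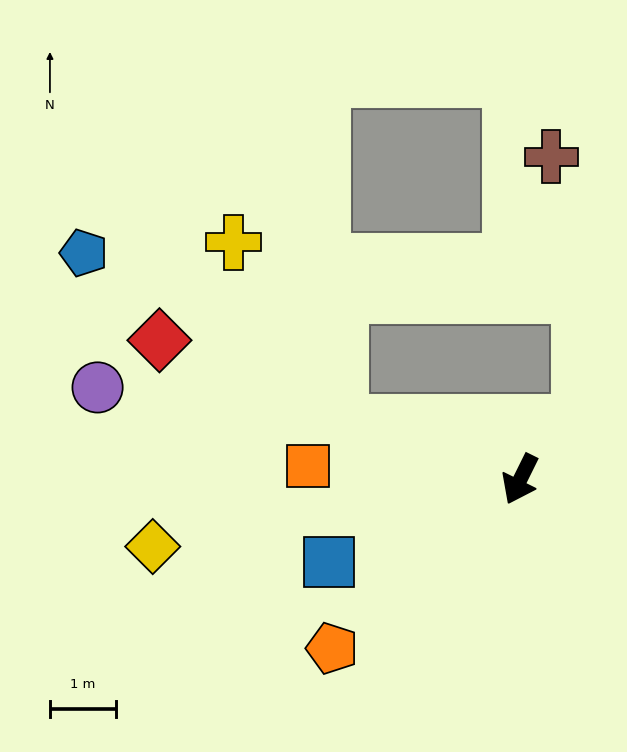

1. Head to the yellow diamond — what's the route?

turn right 53°, forward 5.7 m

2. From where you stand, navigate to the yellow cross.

blocked — turn right 81°, forward 2.9 m, then turn right 42°, forward 3.2 m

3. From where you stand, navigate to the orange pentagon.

turn right 22°, forward 3.8 m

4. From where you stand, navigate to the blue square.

turn right 40°, forward 3.2 m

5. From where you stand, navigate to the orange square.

turn right 67°, forward 3.2 m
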